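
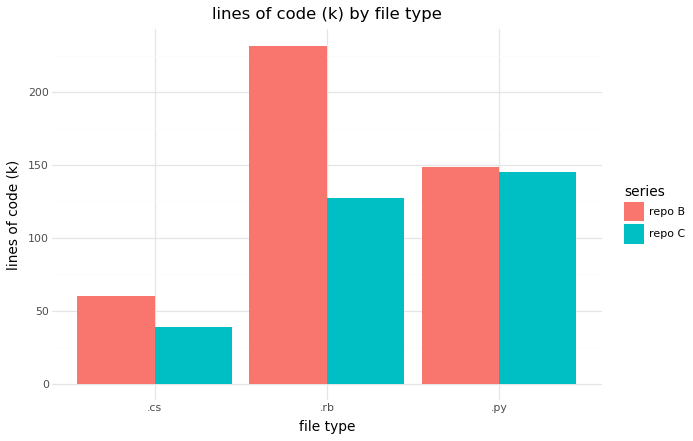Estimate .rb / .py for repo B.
.rb ≈ 240, .py ≈ 140; 240/140 ≈ 1.71.

≈ 1.71×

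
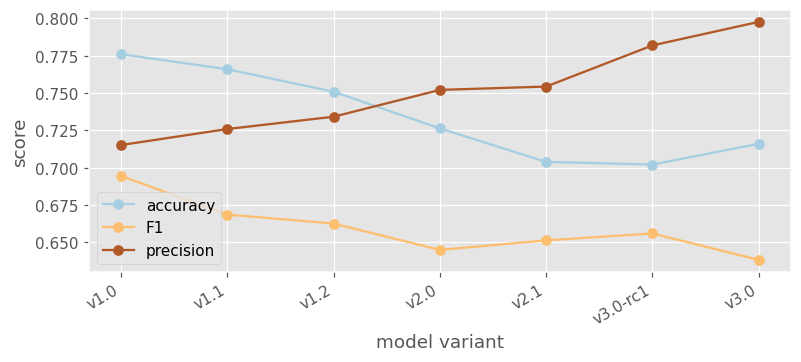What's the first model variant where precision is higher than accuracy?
v2.0

v1.2: precision ≈ 0.74 vs accuracy ≈ 0.76 (not yet); v2.0: precision ≈ 0.76 vs accuracy ≈ 0.72 (first crossover).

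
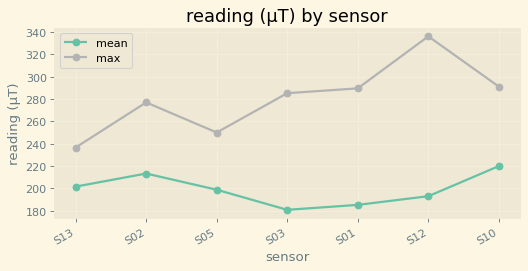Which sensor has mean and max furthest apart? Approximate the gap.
S12: mean ≈ 200, max ≈ 340 → gap ≈ 140. Next-largest (S03) is only ≈ 100.

S12, ≈ 140 µT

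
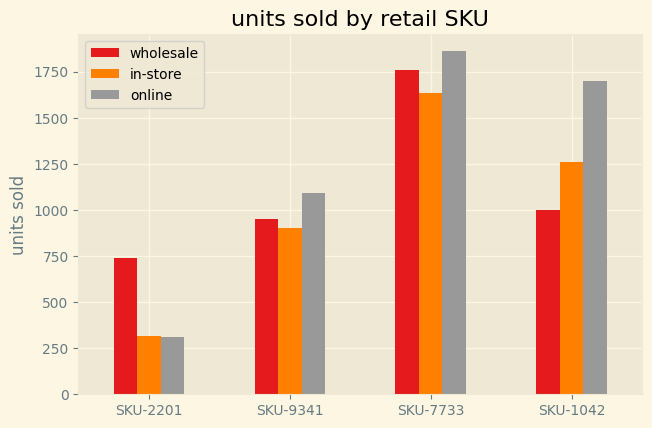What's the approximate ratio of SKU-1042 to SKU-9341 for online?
≈ 1.6×

SKU-1042 ≈ 1600, SKU-9341 ≈ 1000; 1600/1000 ≈ 1.6.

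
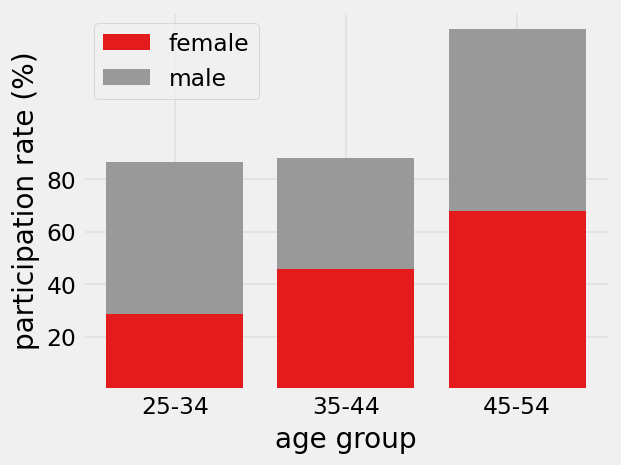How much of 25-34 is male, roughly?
≈ 60

male top ≈ 80, bottom ≈ 20; segment ≈ 60.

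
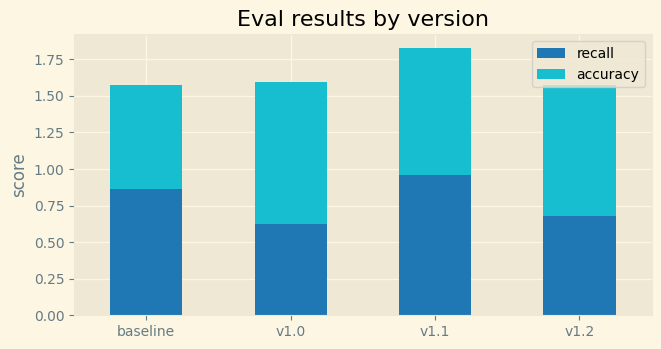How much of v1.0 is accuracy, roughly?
accuracy top ≈ 1.6, bottom ≈ 0.6; segment ≈ 1.0.

≈ 1.0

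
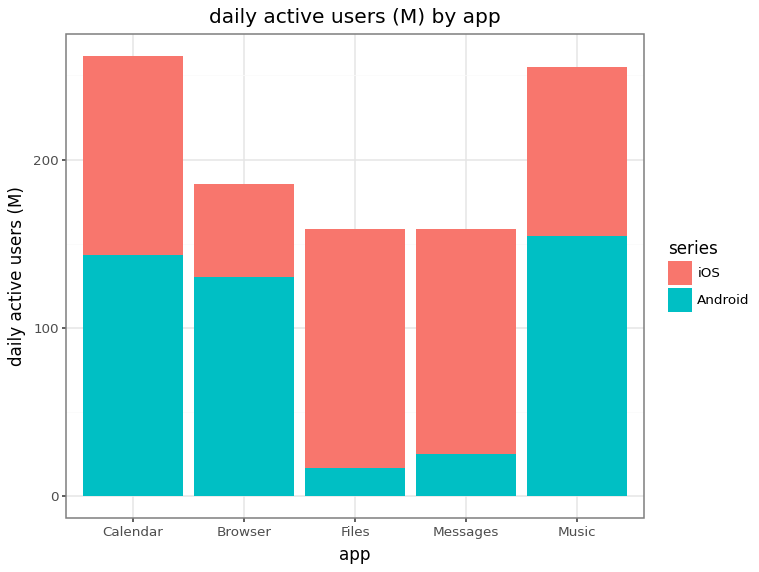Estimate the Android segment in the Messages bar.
Android top ≈ 25, bottom ≈ 0; segment ≈ 25.

≈ 25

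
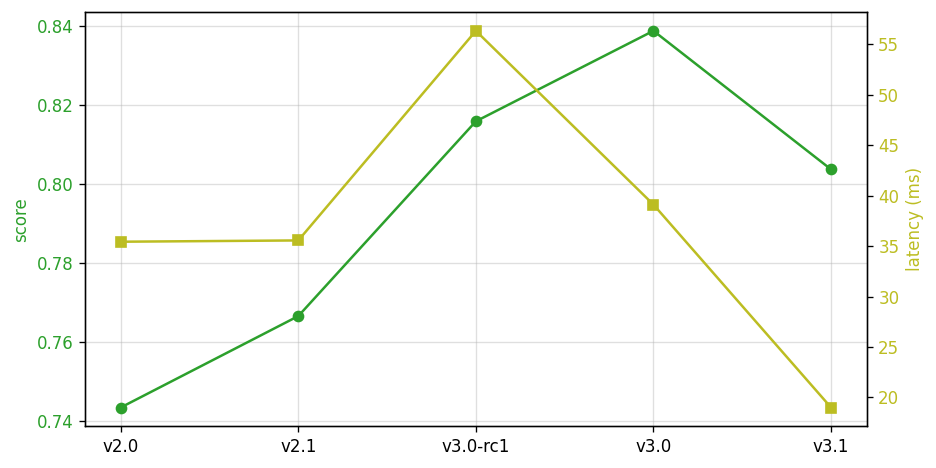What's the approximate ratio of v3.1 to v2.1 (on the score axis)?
≈ 1.04×

v3.1 ≈ 0.80, v2.1 ≈ 0.77; 0.80/0.77 ≈ 1.04.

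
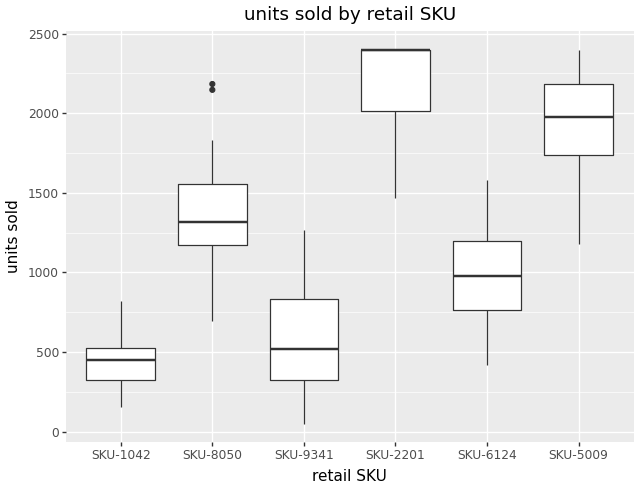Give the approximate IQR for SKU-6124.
Q3 ≈ 1200, Q1 ≈ 800; IQR ≈ 400.

≈ 400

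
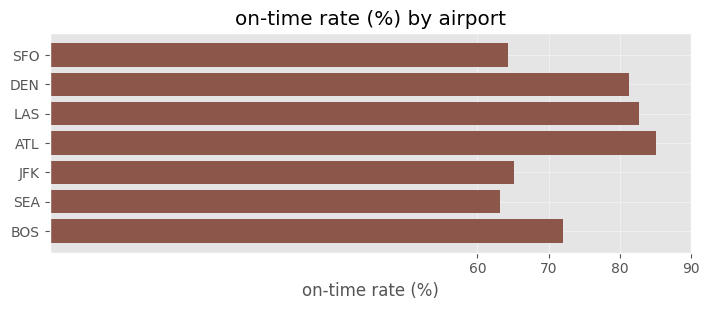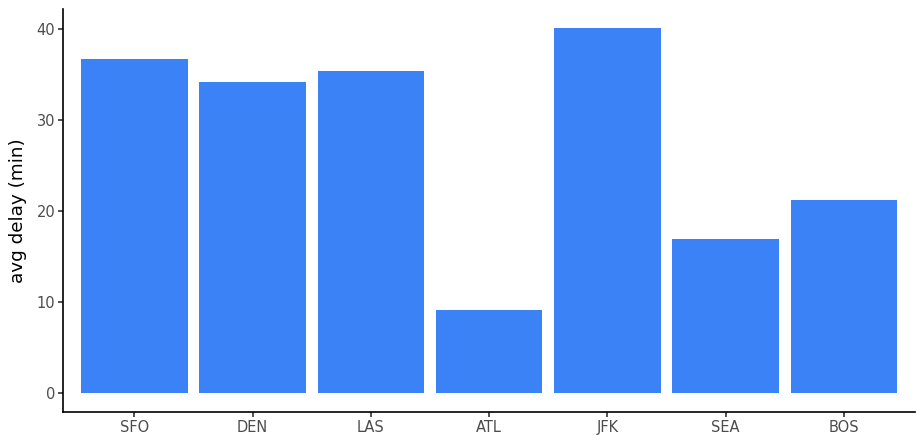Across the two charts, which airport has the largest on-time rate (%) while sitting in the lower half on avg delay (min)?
Chart 2 median avg delay (min) ≈ 35; below-median airports: ATL, SEA, BOS. Among those, ATL has the highest on-time rate (%) (≈ 90).

ATL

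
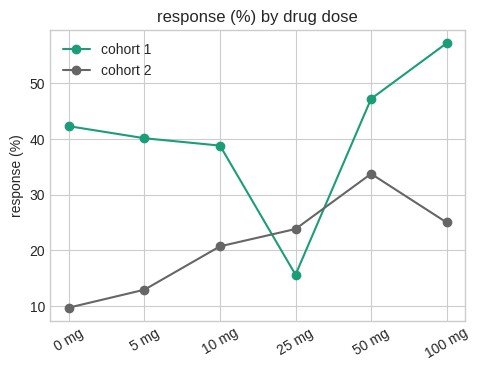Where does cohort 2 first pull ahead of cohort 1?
25 mg

10 mg: cohort 2 ≈ 20 vs cohort 1 ≈ 40 (not yet); 25 mg: cohort 2 ≈ 25 vs cohort 1 ≈ 15 (first crossover).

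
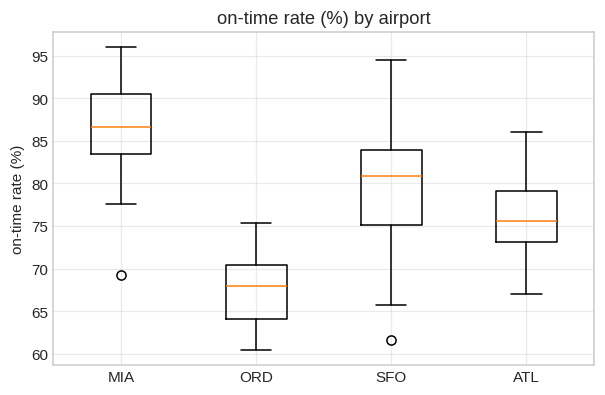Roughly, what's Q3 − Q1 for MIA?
Q3 ≈ 90, Q1 ≈ 84; IQR ≈ 6.

≈ 6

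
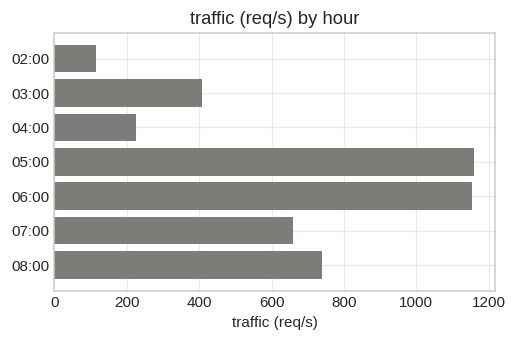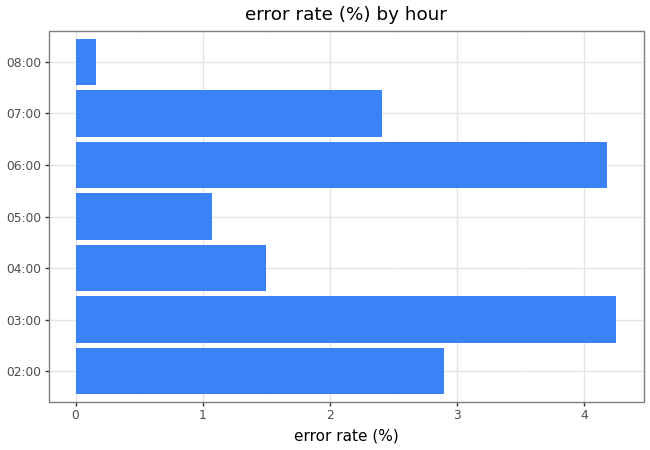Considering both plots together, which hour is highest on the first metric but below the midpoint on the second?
05:00

Chart 2 median error rate (%) ≈ 2.5; below-median hours: 04:00, 05:00, 08:00. Among those, 05:00 has the highest traffic (req/s) (≈ 1200).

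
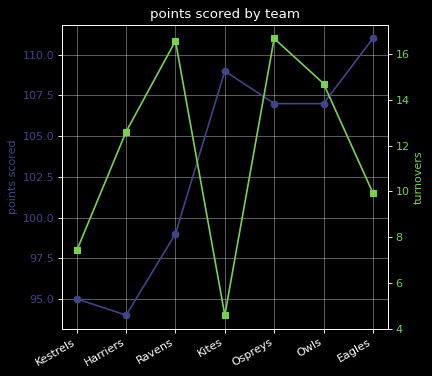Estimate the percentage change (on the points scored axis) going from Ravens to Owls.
Ravens ≈ 100, Owls ≈ 108; (108 − 100) / 100 ≈ +8%.

≈ +8%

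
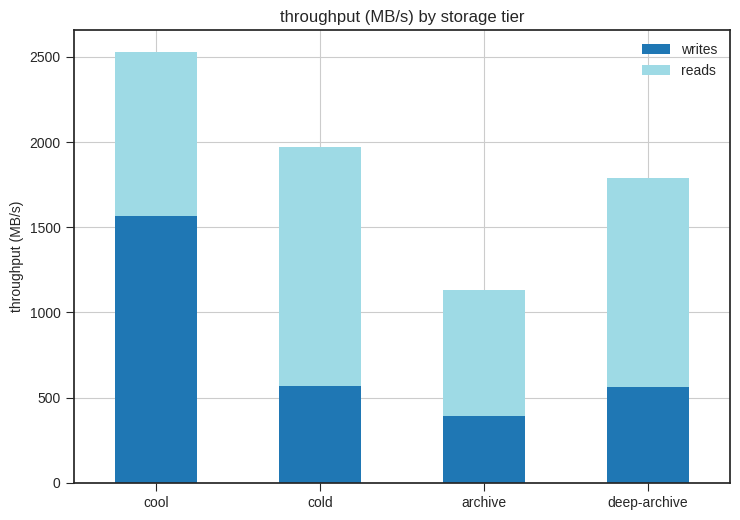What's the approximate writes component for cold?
writes top ≈ 500, bottom ≈ 0; segment ≈ 500.

≈ 500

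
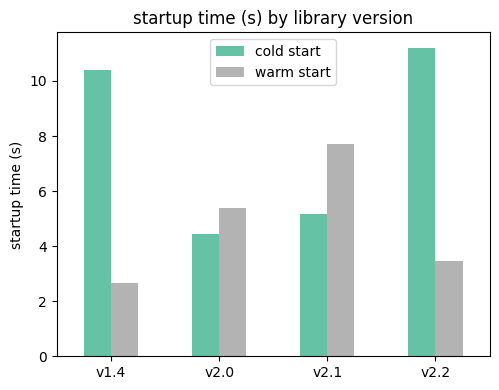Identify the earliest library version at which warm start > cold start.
v1.4: warm start ≈ 3 vs cold start ≈ 10 (not yet); v2.0: warm start ≈ 5 vs cold start ≈ 4 (first crossover).

v2.0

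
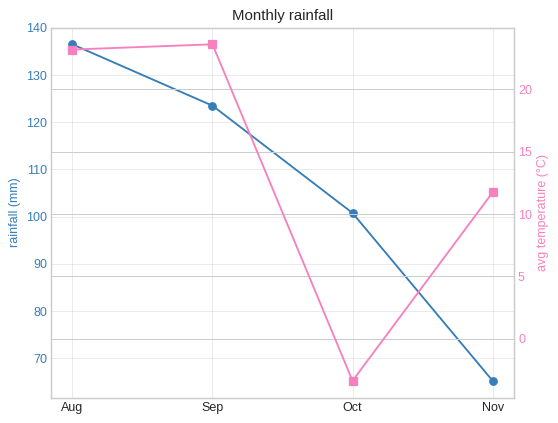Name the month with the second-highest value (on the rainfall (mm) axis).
Sep

Top 3 (on the rainfall (mm) axis): Aug ≈ 140, Sep ≈ 120, Oct ≈ 100.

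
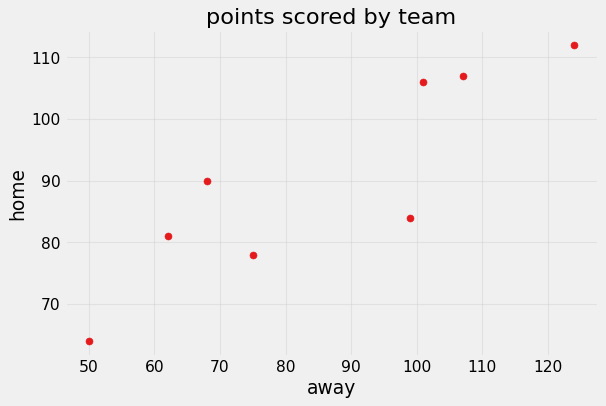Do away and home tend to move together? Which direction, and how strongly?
positive, strong

Points are positively correlated; strong (|r| ≈ 0.9).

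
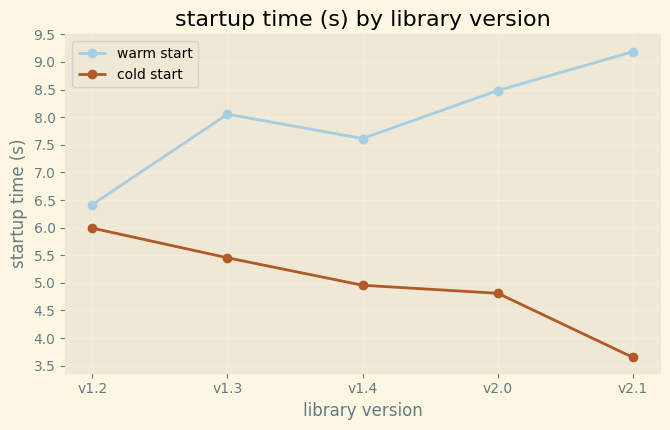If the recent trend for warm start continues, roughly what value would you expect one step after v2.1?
≈ 9.75

Last three: 7.5, 8.5, 9.0 → slope ≈ 0.75/step → next ≈ 9.75.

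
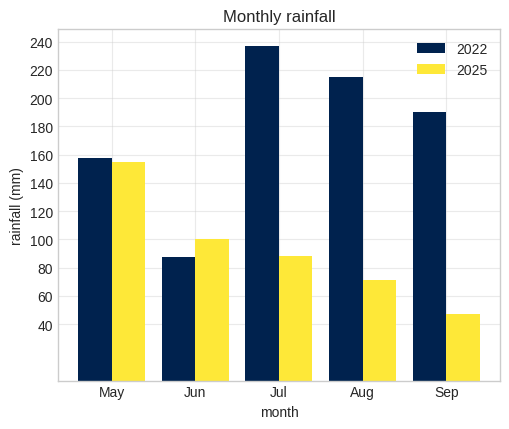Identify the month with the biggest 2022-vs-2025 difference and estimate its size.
Jul, ≈ 160 mm

Jul: 2022 ≈ 240, 2025 ≈ 80 → gap ≈ 160. Next-largest (Aug) is only ≈ 140.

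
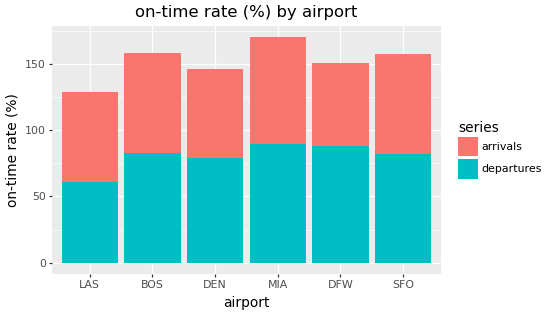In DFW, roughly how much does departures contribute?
departures top ≈ 80, bottom ≈ 0; segment ≈ 80.

≈ 80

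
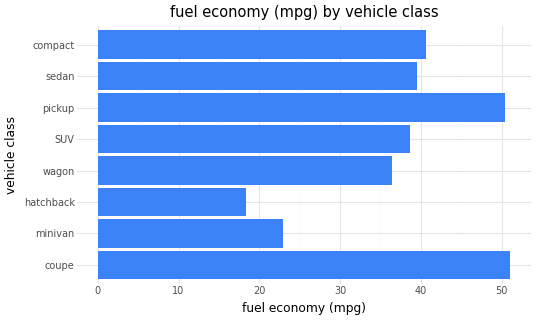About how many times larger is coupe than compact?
coupe ≈ 50, compact ≈ 40; 50/40 ≈ 1.25.

≈ 1.25×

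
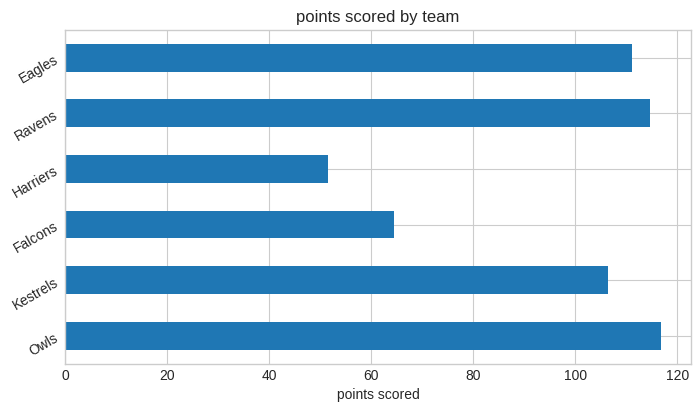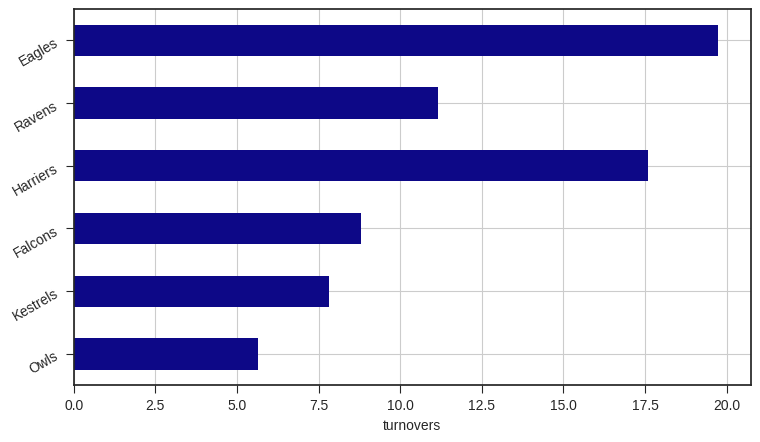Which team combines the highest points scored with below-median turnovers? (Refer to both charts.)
Chart 2 median turnovers ≈ 10; below-median teams: Owls, Kestrels, Falcons. Among those, Owls has the highest points scored (≈ 120).

Owls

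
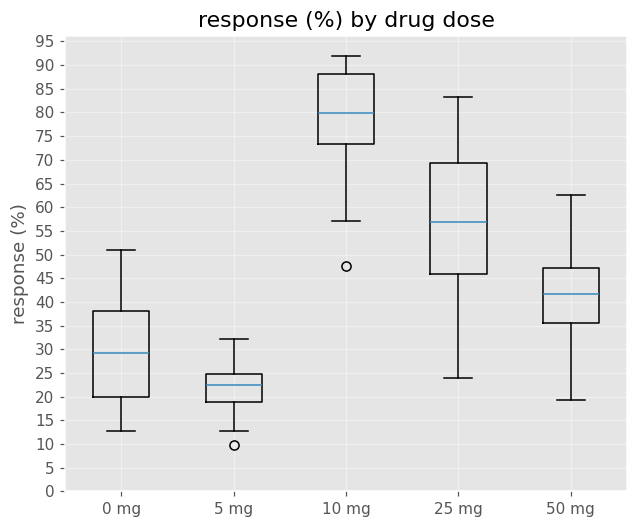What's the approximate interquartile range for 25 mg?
≈ 25

Q3 ≈ 70, Q1 ≈ 45; IQR ≈ 25.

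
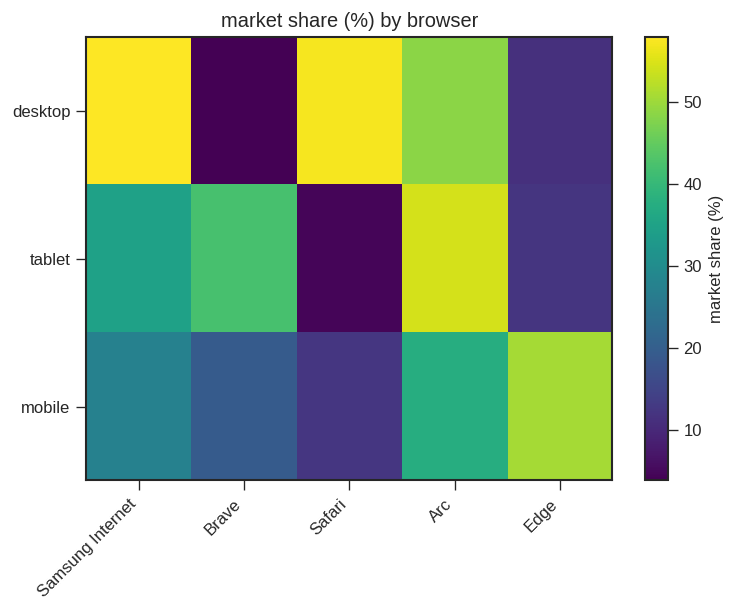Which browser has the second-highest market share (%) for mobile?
Top 3 for mobile: Edge ≈ 50, Arc ≈ 35, Samsung Internet ≈ 30.

Arc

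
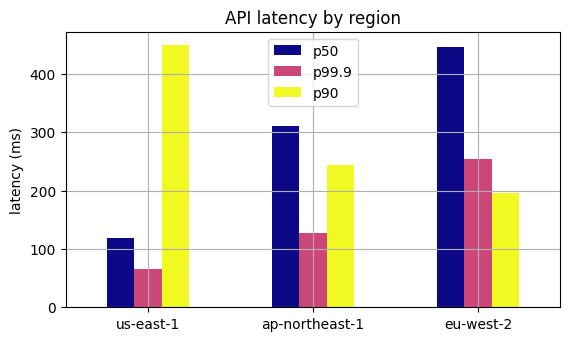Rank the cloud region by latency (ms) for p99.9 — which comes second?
ap-northeast-1

Top 3 for p99.9: eu-west-2 ≈ 250, ap-northeast-1 ≈ 150, us-east-1 ≈ 50.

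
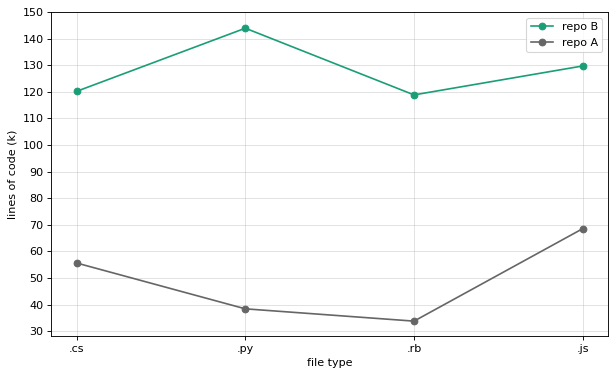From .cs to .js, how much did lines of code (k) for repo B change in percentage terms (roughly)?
.cs ≈ 120, .js ≈ 130; (130 − 120) / 120 ≈ +8.3%.

≈ +8.3%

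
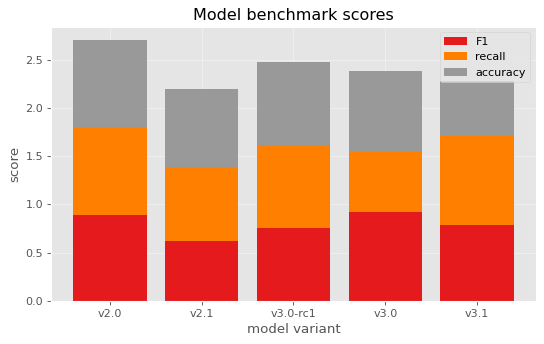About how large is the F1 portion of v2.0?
F1 top ≈ 1.0, bottom ≈ 0.0; segment ≈ 1.0.

≈ 1.0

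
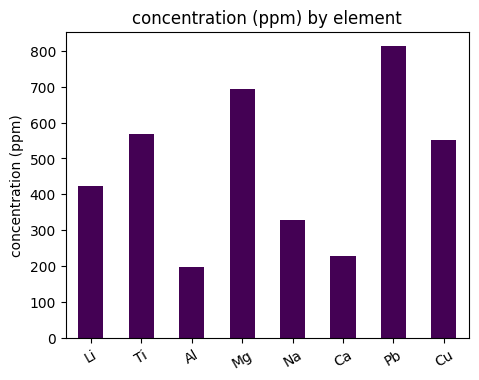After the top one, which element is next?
Top 3: Pb ≈ 800, Mg ≈ 700, Ti ≈ 600.

Mg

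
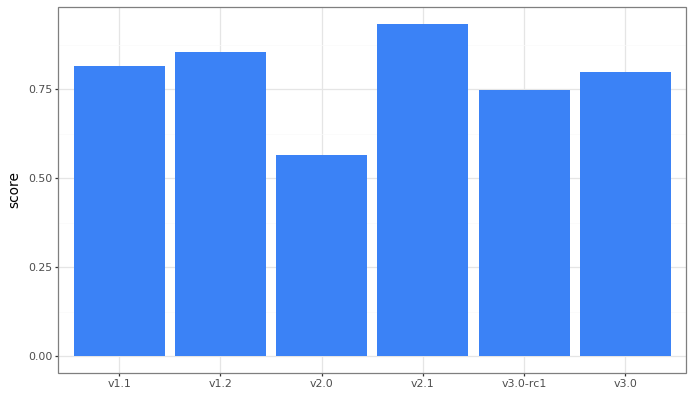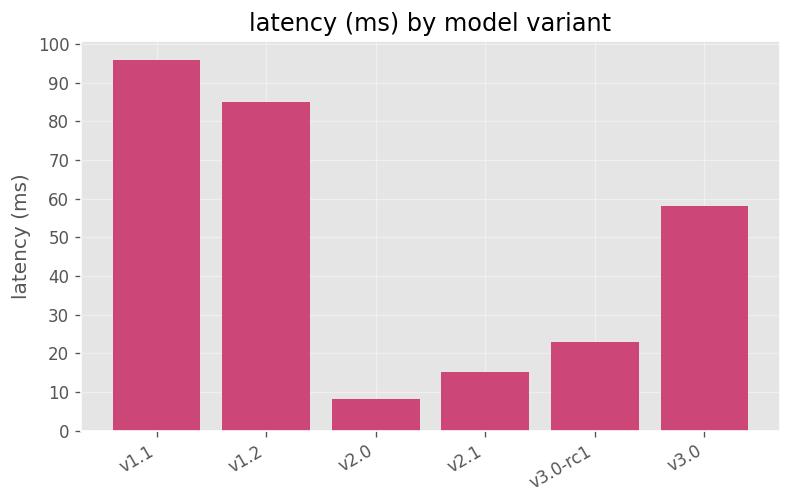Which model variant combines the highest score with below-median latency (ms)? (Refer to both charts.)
v2.1

Chart 2 median latency (ms) ≈ 40; below-median model variants: v2.0, v2.1, v3.0-rc1. Among those, v2.1 has the highest score (≈ 0.9).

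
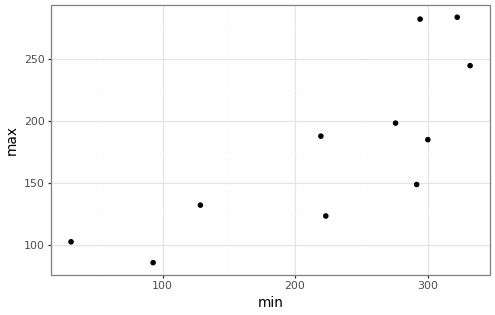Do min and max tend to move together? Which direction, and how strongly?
Points are positively correlated; strong (|r| ≈ 0.8).

positive, strong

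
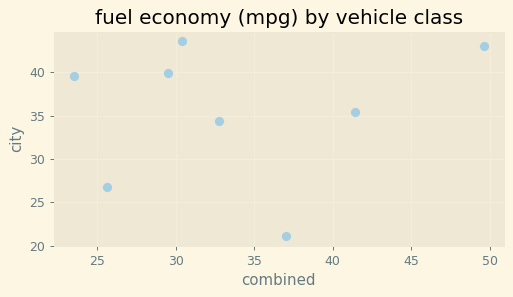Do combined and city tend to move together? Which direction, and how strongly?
Points are roughly uncorrelated; weak (|r| ≈ 0.1).

no clear correlation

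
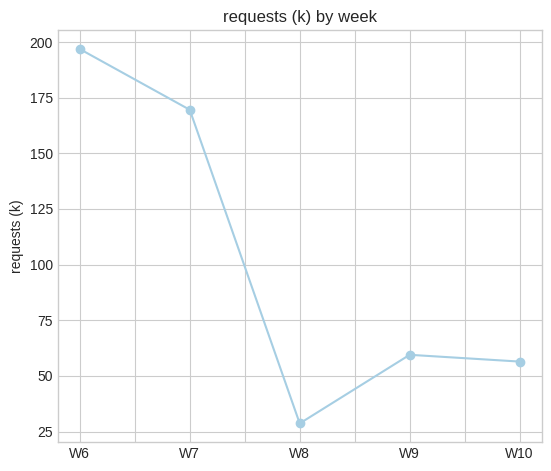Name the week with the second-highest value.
W7

Top 3: W6 ≈ 200, W7 ≈ 160, W9 ≈ 60.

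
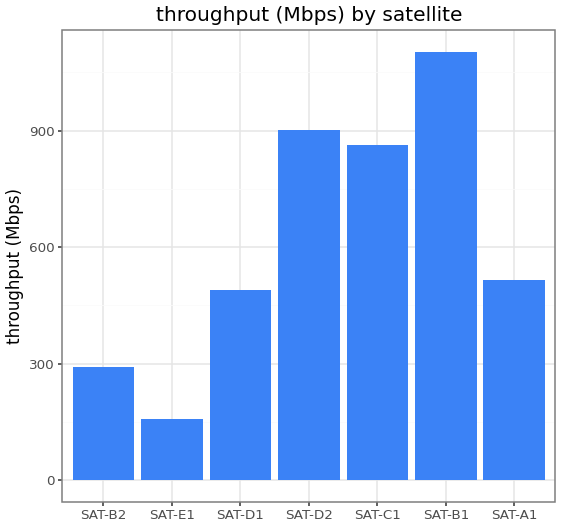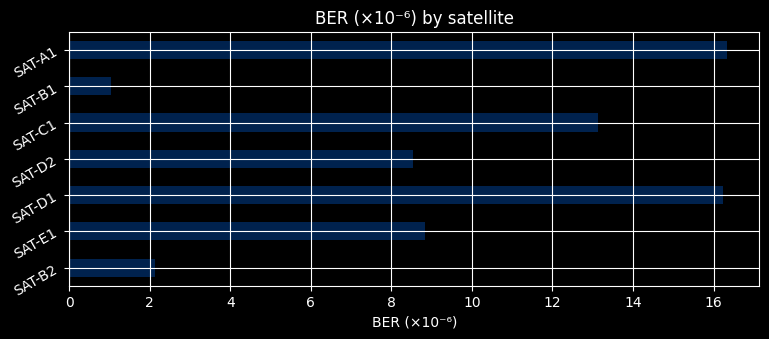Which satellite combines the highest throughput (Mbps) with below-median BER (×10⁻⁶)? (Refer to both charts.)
Chart 2 median BER (×10⁻⁶) ≈ 8; below-median satellites: SAT-B2, SAT-D2, SAT-B1. Among those, SAT-B1 has the highest throughput (Mbps) (≈ 1200).

SAT-B1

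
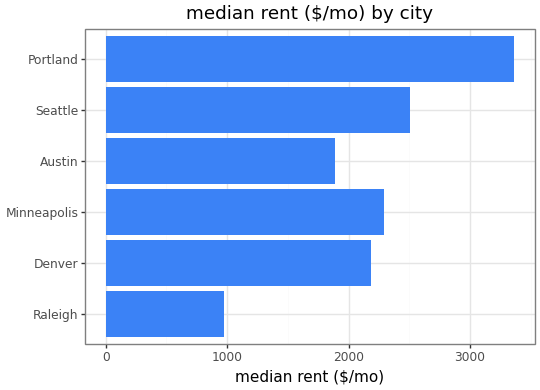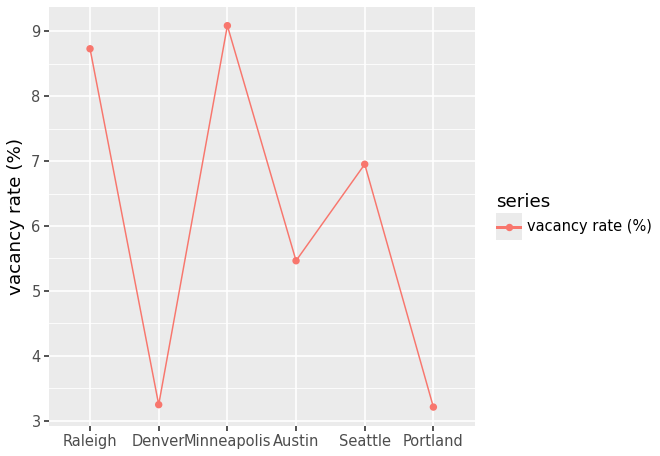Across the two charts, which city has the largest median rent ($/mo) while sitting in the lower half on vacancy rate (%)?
Chart 2 median vacancy rate (%) ≈ 6; below-median cities: Denver, Austin, Portland. Among those, Portland has the highest median rent ($/mo) (≈ 3500).

Portland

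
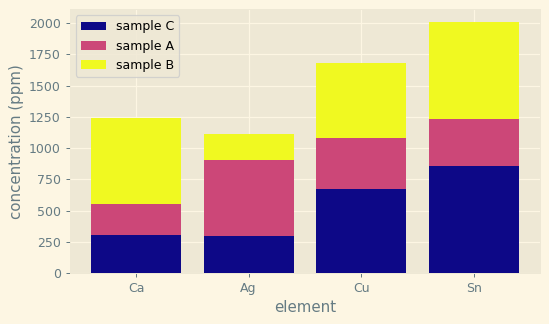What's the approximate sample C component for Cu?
≈ 600

sample C top ≈ 600, bottom ≈ 0; segment ≈ 600.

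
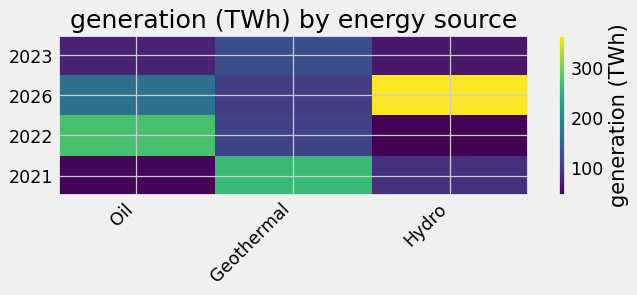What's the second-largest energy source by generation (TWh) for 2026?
Oil

Top 3 for 2026: Hydro ≈ 350, Oil ≈ 150, Geothermal ≈ 100.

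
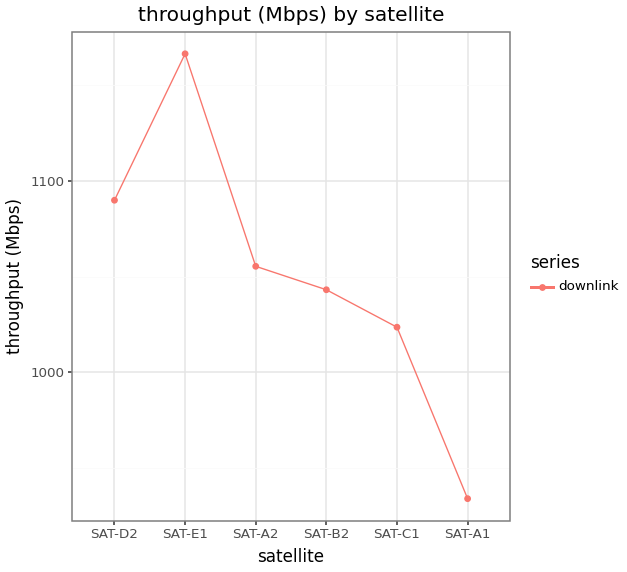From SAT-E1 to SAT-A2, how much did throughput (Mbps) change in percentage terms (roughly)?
≈ -8.6%

SAT-E1 ≈ 1160, SAT-A2 ≈ 1060; (1060 − 1160) / 1160 ≈ -8.6%.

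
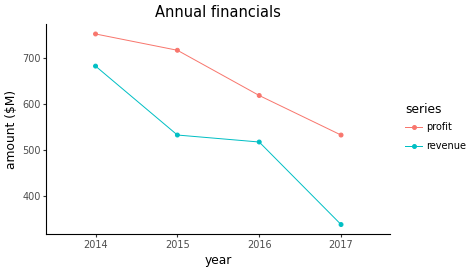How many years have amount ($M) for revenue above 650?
1

Above 650: 2014.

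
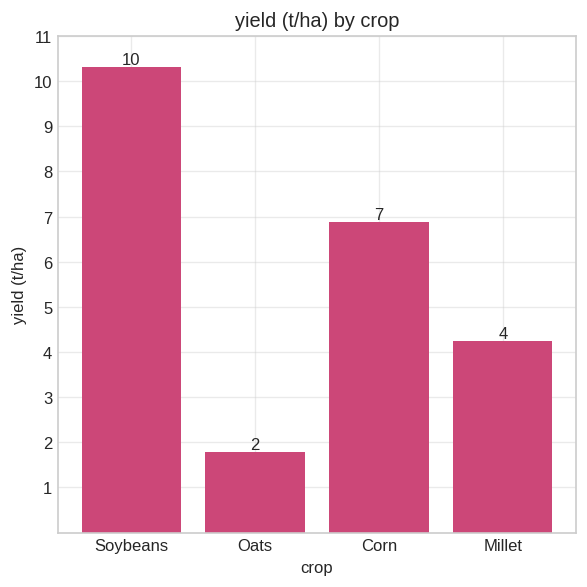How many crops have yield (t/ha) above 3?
3

Above 3: Soybeans, Corn, Millet.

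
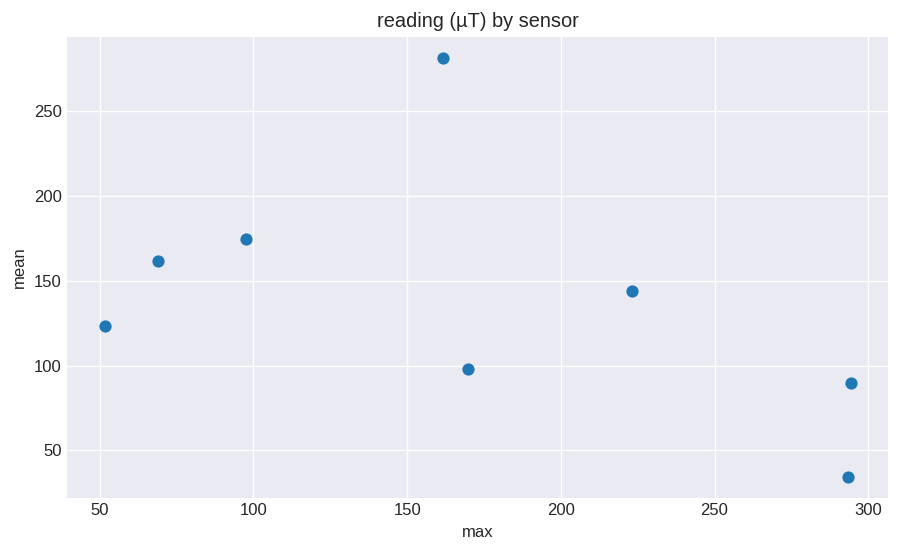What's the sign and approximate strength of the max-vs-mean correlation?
negative, moderate

Points are negatively correlated; moderate (|r| ≈ 0.5).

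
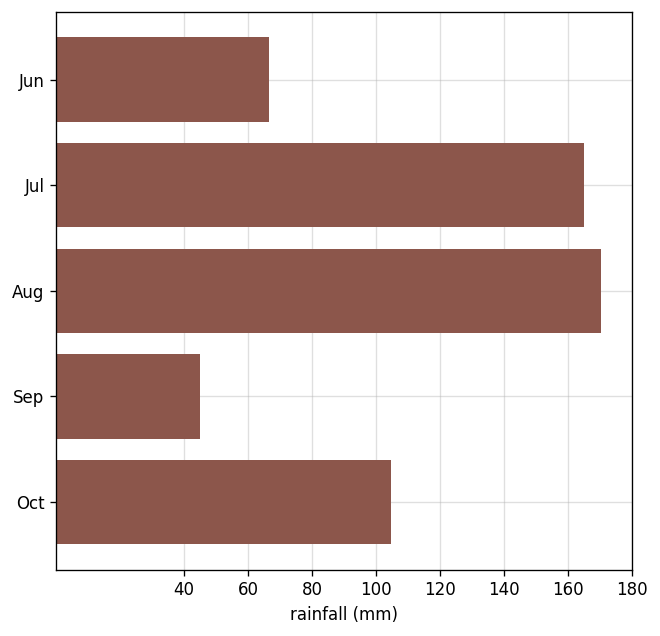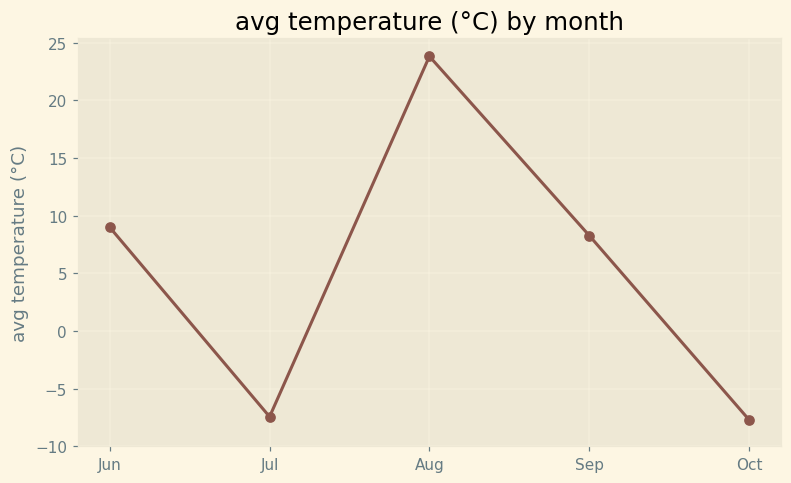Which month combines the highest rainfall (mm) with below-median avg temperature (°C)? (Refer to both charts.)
Chart 2 median avg temperature (°C) ≈ 10; below-median months: Jul, Oct. Among those, Jul has the highest rainfall (mm) (≈ 160).

Jul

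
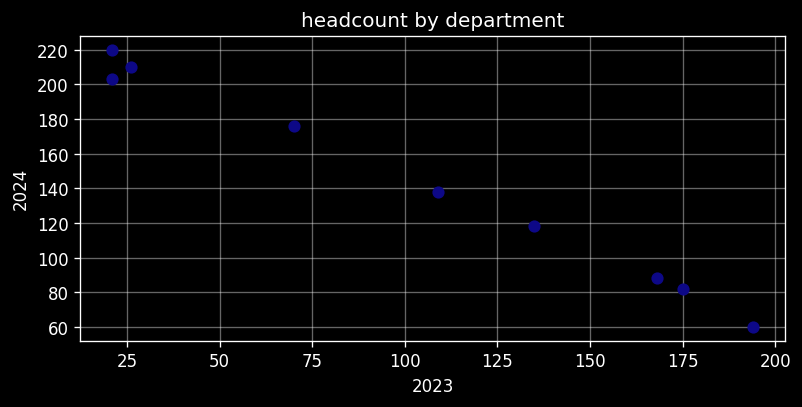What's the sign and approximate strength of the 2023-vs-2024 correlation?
Points are negatively correlated; strong (|r| ≈ 1.0).

negative, strong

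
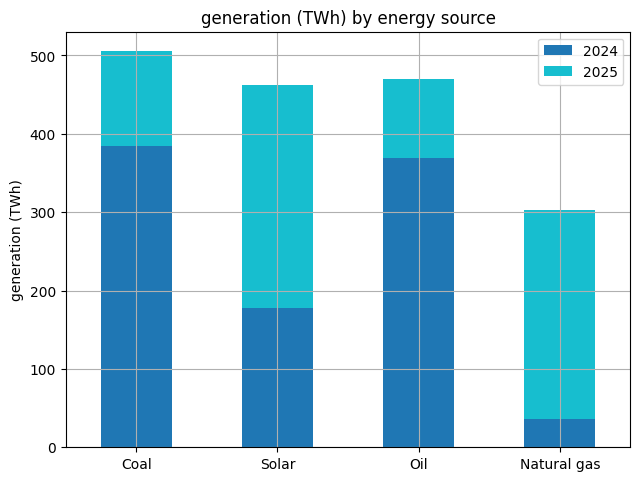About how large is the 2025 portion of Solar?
2025 top ≈ 450, bottom ≈ 200; segment ≈ 250.

≈ 250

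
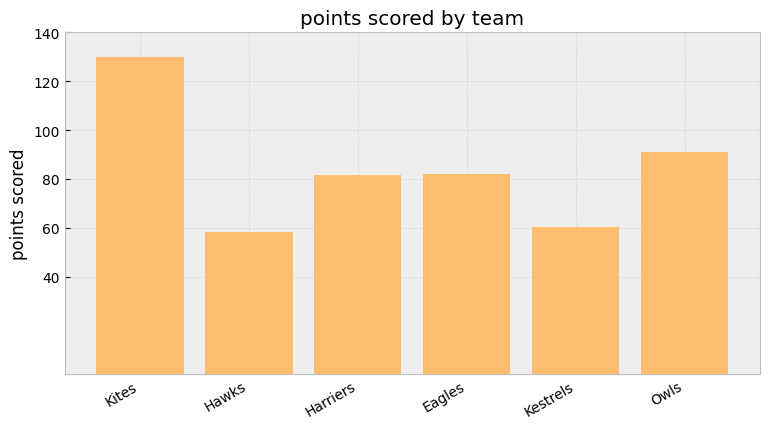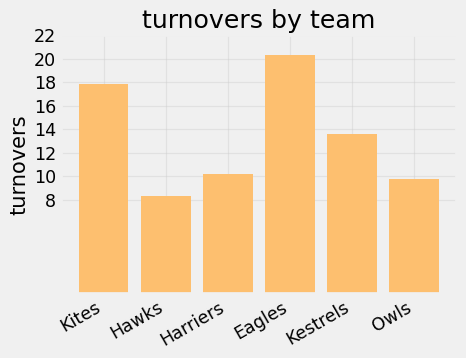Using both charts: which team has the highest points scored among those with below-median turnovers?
Chart 2 median turnovers ≈ 12; below-median teams: Hawks, Harriers, Owls. Among those, Owls has the highest points scored (≈ 100).

Owls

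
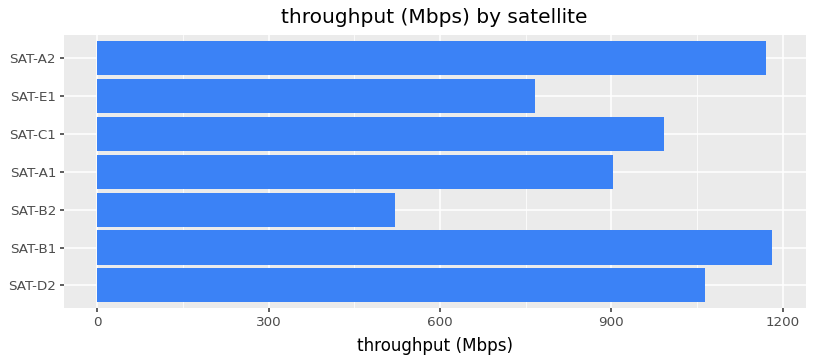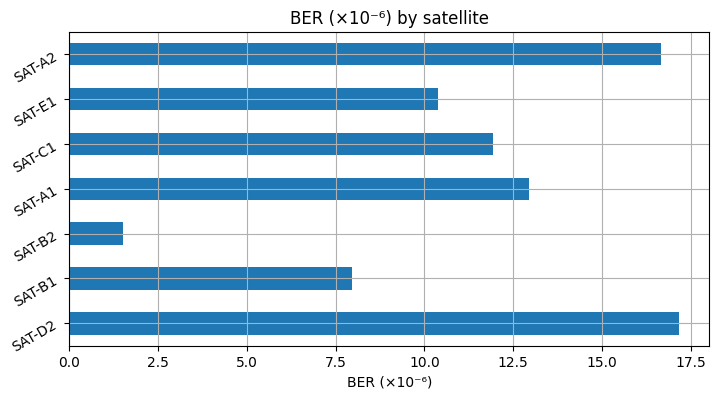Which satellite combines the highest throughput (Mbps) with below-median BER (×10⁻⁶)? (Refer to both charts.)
SAT-B1

Chart 2 median BER (×10⁻⁶) ≈ 12; below-median satellites: SAT-B1, SAT-B2, SAT-E1. Among those, SAT-B1 has the highest throughput (Mbps) (≈ 1200).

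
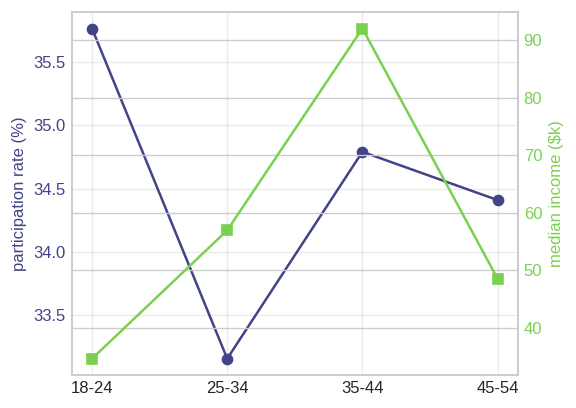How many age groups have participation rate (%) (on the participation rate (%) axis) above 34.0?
3

Above 34.0: 18-24, 35-44, 45-54.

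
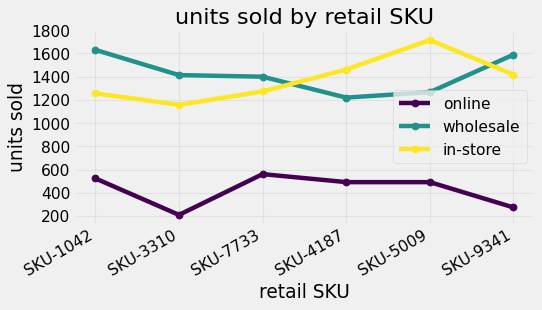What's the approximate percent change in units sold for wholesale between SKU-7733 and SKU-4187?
SKU-7733 ≈ 1400, SKU-4187 ≈ 1200; (1200 − 1400) / 1400 ≈ -14.3%.

≈ -14.3%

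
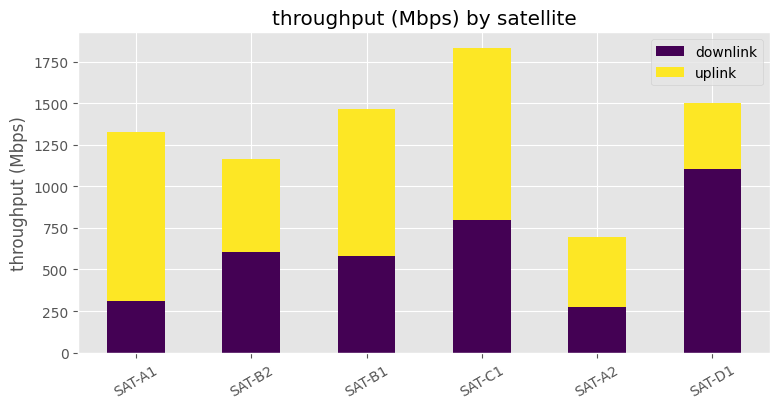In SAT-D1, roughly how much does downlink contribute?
≈ 1200

downlink top ≈ 1200, bottom ≈ 0; segment ≈ 1200.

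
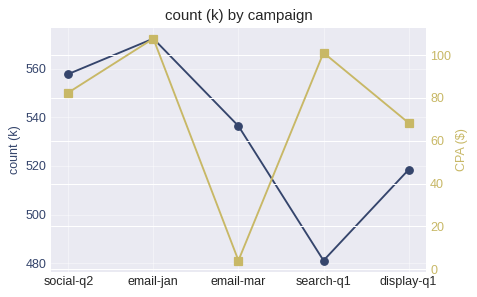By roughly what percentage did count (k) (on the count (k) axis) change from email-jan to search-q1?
≈ -15.8%

email-jan ≈ 570, search-q1 ≈ 480; (480 − 570) / 570 ≈ -15.8%.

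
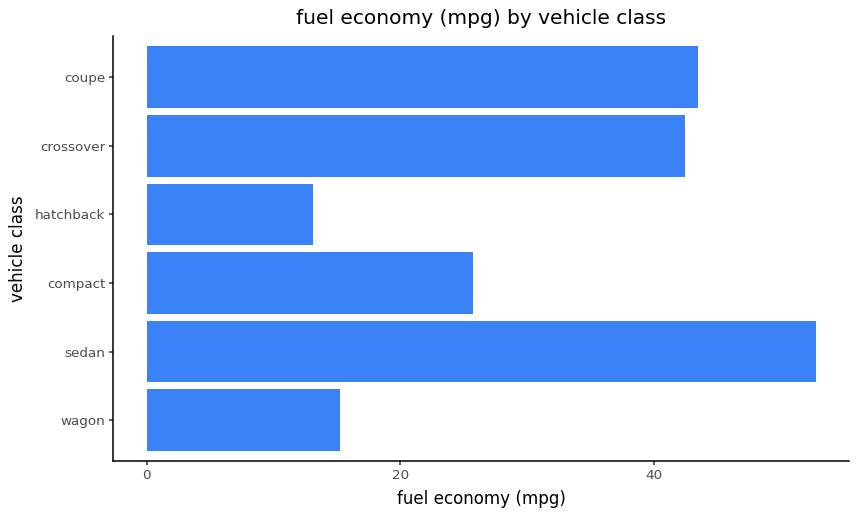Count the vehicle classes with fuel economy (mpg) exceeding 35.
Above 35: sedan, crossover, coupe.

3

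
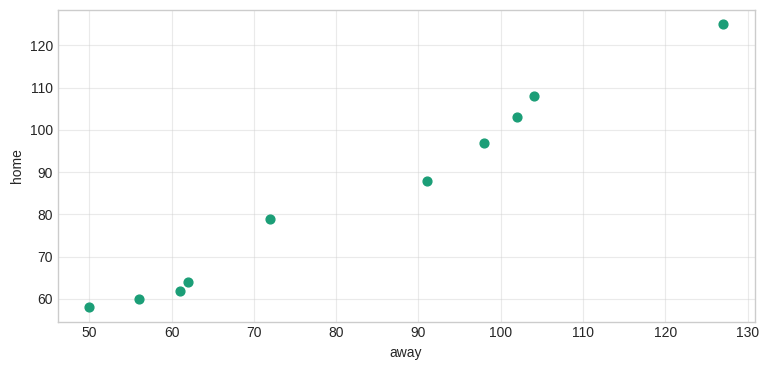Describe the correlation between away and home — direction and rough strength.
positive, strong

Points are positively correlated; strong (|r| ≈ 1.0).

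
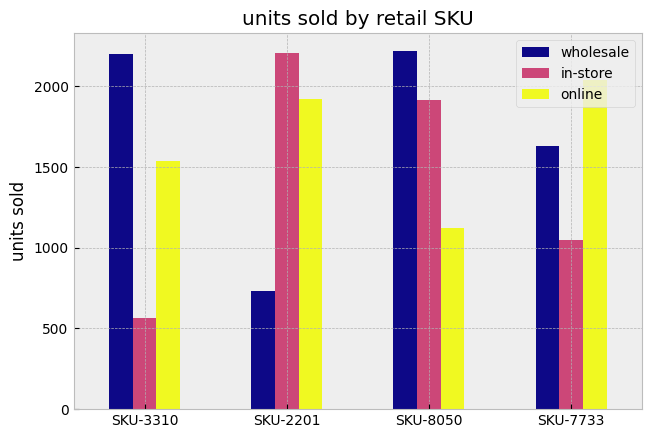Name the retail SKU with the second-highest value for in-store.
SKU-8050

Top 3 for in-store: SKU-2201 ≈ 2200, SKU-8050 ≈ 2000, SKU-7733 ≈ 1000.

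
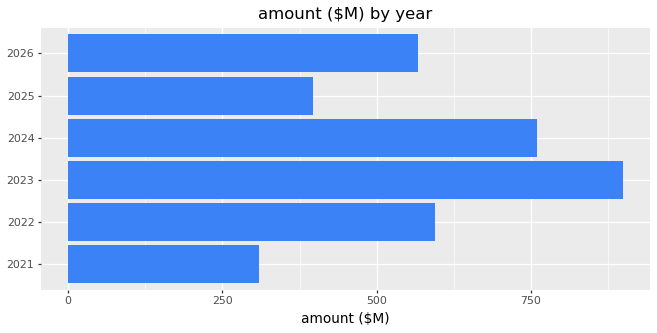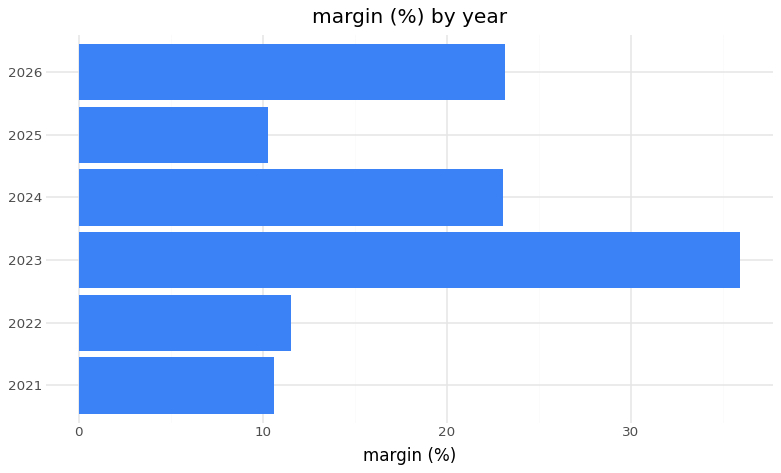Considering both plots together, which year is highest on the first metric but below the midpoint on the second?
2022

Chart 2 median margin (%) ≈ 15; below-median years: 2021, 2022, 2025. Among those, 2022 has the highest amount ($M) (≈ 600).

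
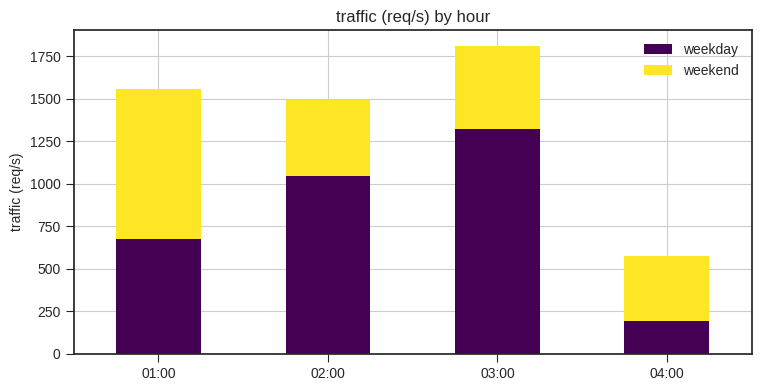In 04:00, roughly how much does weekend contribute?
weekend top ≈ 600, bottom ≈ 200; segment ≈ 400.

≈ 400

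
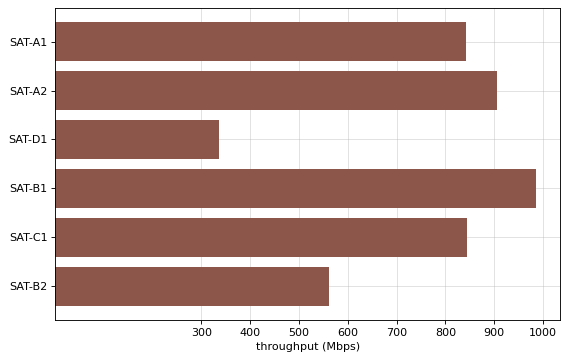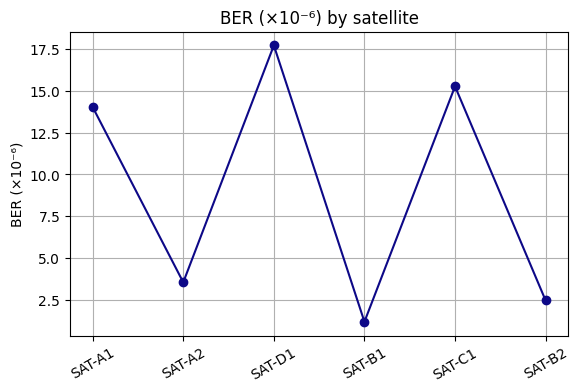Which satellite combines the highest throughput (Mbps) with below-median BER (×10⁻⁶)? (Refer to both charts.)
Chart 2 median BER (×10⁻⁶) ≈ 8; below-median satellites: SAT-A2, SAT-B1, SAT-B2. Among those, SAT-B1 has the highest throughput (Mbps) (≈ 1000).

SAT-B1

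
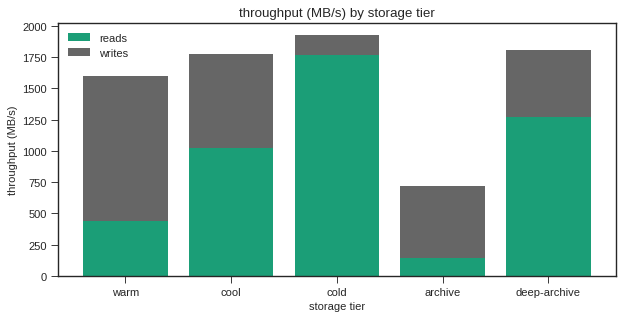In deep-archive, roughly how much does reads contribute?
reads top ≈ 1200, bottom ≈ 0; segment ≈ 1200.

≈ 1200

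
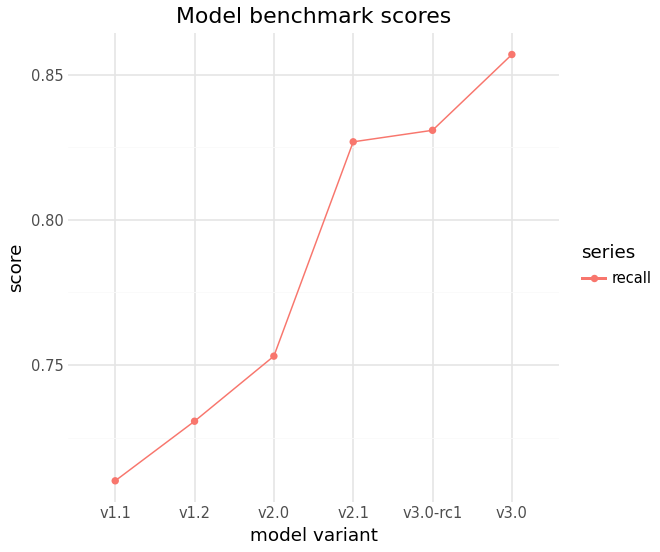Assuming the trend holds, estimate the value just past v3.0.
Last three: 0.82, 0.84, 0.86 → slope ≈ 0.02/step → next ≈ 0.88.

≈ 0.88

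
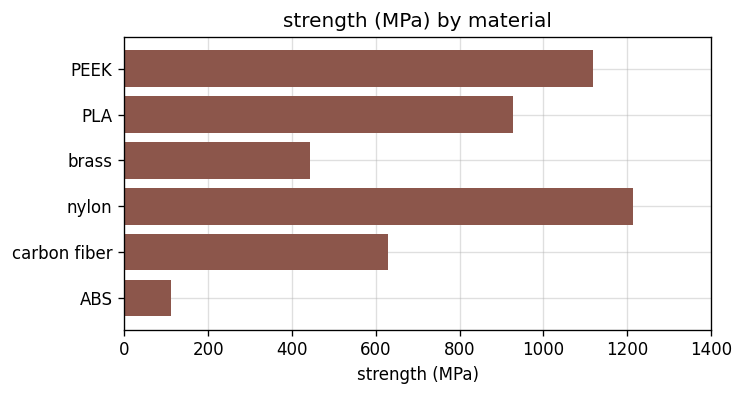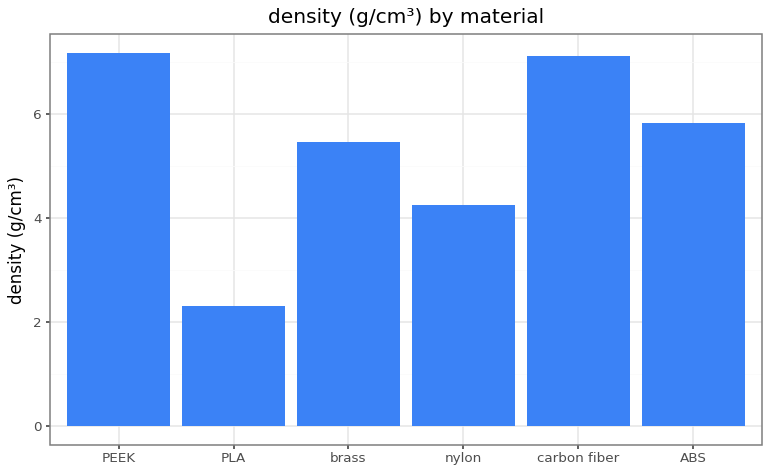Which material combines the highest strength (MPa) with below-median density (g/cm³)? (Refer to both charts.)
nylon

Chart 2 median density (g/cm³) ≈ 6; below-median materials: PLA, brass, nylon. Among those, nylon has the highest strength (MPa) (≈ 1200).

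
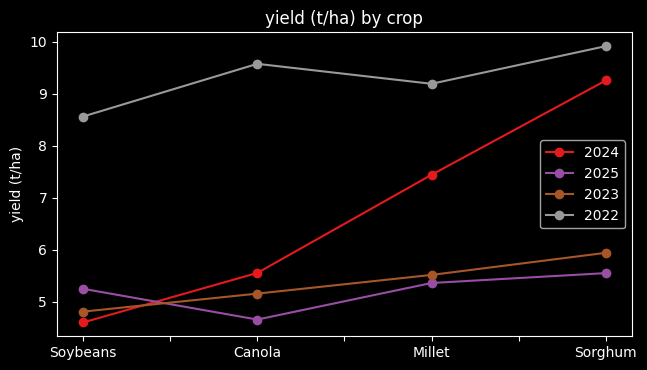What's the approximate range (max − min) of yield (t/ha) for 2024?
Max Sorghum ≈ 9.5, min Soybeans ≈ 4.5; range ≈ 5.0.

≈ 5.0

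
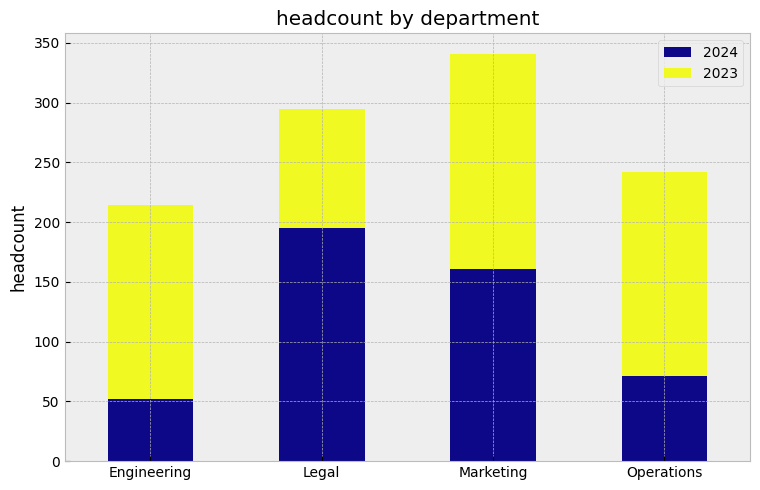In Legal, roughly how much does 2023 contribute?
≈ 100

2023 top ≈ 300, bottom ≈ 200; segment ≈ 100.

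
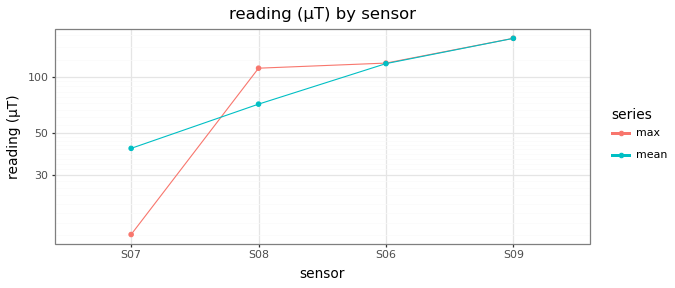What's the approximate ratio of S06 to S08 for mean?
≈ 1.5×

S06 ≈ 120, S08 ≈ 80; 120/80 ≈ 1.5.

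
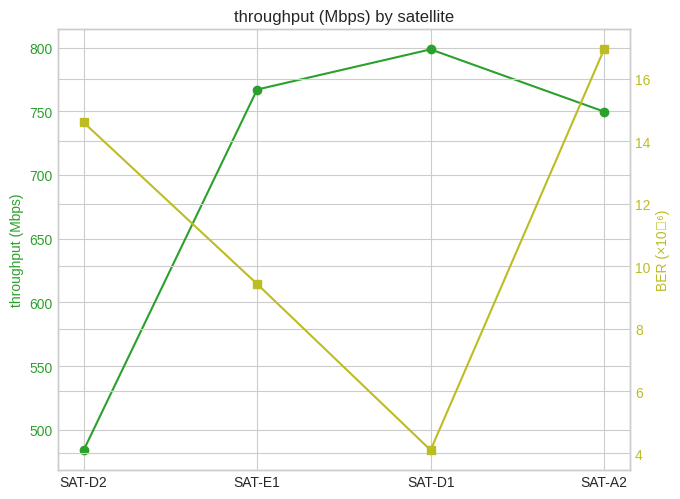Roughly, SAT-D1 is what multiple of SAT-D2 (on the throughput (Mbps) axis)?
≈ 1.6×

SAT-D1 ≈ 800, SAT-D2 ≈ 500; 800/500 ≈ 1.6.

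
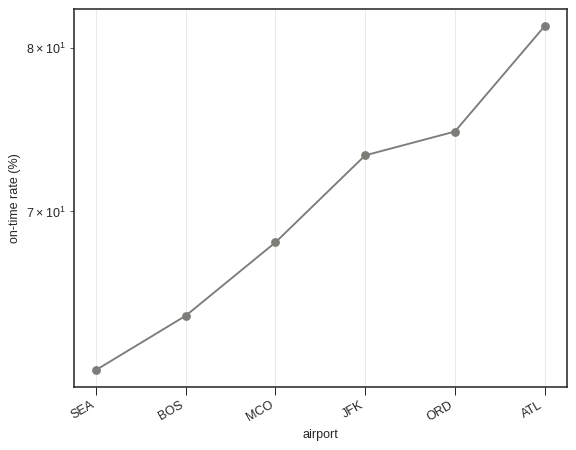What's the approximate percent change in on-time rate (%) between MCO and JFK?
≈ +8.8%

MCO ≈ 68, JFK ≈ 74; (74 − 68) / 68 ≈ +8.8%.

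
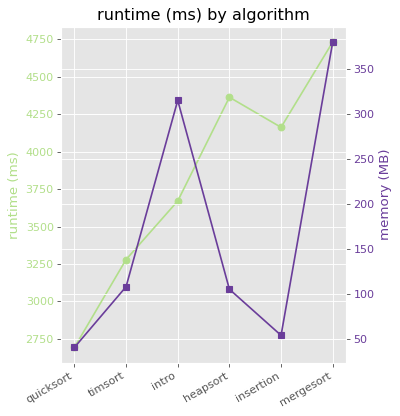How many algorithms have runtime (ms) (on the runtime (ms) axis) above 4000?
3

Above 4000: heapsort, insertion, mergesort.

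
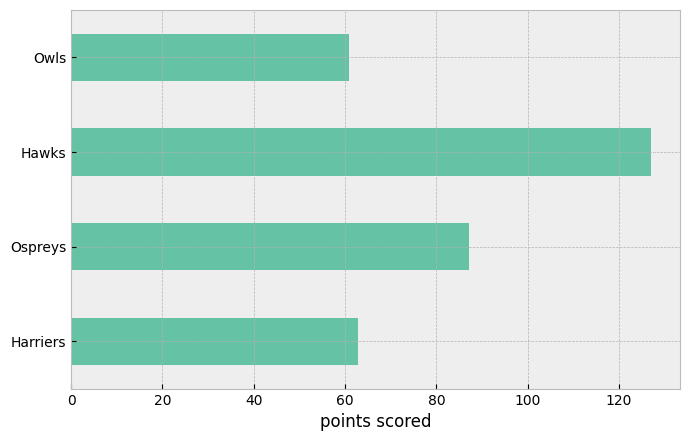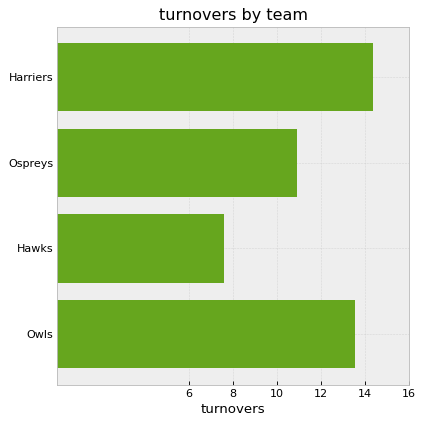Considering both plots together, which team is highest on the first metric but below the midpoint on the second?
Hawks

Chart 2 median turnovers ≈ 12; below-median teams: Ospreys, Hawks. Among those, Hawks has the highest points scored (≈ 120).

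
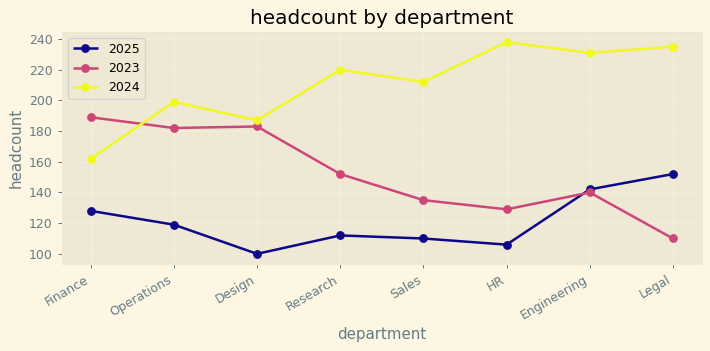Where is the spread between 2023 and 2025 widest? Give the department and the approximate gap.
Design, ≈ 80

Design: 2023 ≈ 180, 2025 ≈ 100 → gap ≈ 80. Next-largest (Operations) is only ≈ 60.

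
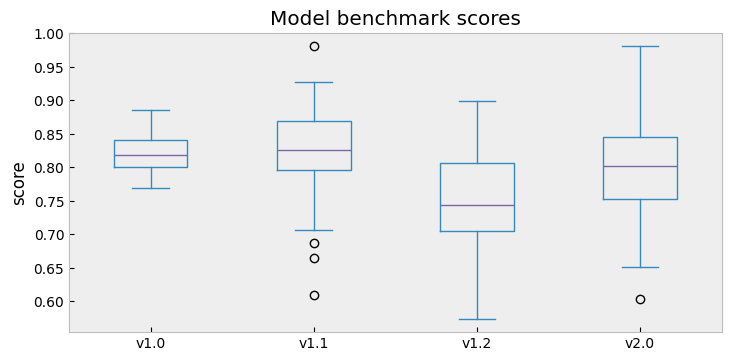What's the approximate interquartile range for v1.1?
≈ 0.07

Q3 ≈ 0.87, Q1 ≈ 0.80; IQR ≈ 0.07.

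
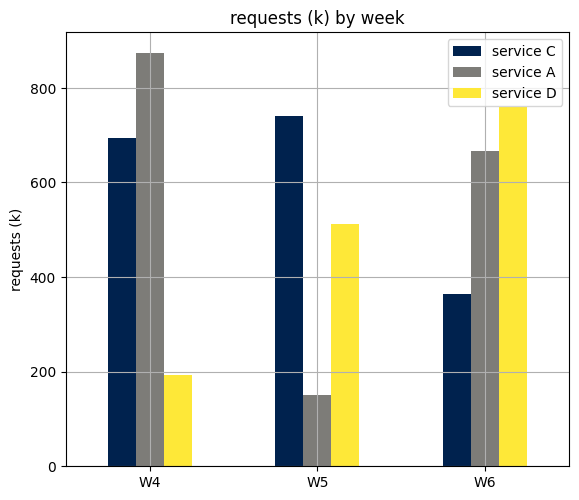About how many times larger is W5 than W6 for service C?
W5 ≈ 700, W6 ≈ 400; 700/400 ≈ 1.75.

≈ 1.75×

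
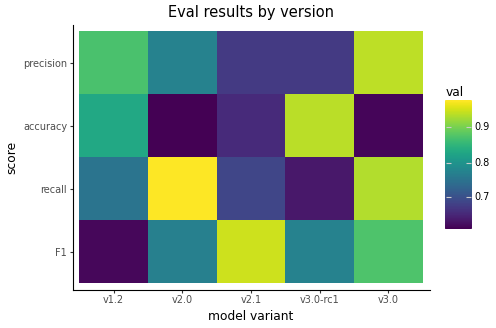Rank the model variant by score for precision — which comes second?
v1.2

Top 3 for precision: v3.0 ≈ 0.95, v1.2 ≈ 0.85, v2.0 ≈ 0.75.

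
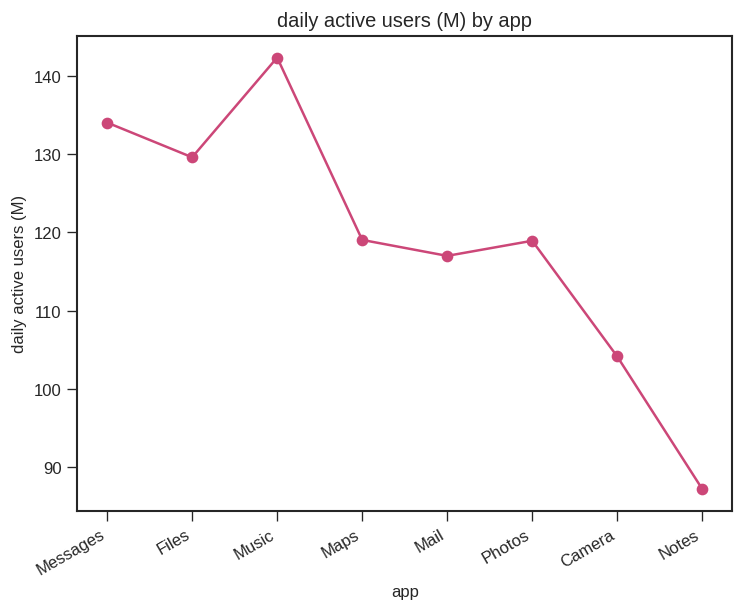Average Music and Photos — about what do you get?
≈ 130

(140 + 120) / 2 ≈ 130.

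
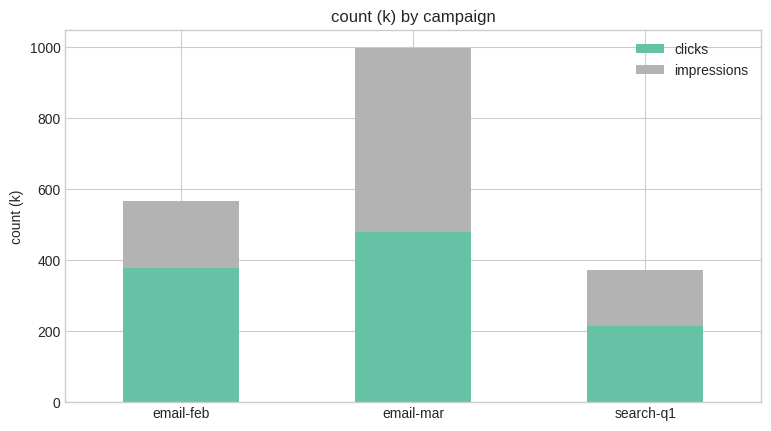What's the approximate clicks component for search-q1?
clicks top ≈ 200, bottom ≈ 0; segment ≈ 200.

≈ 200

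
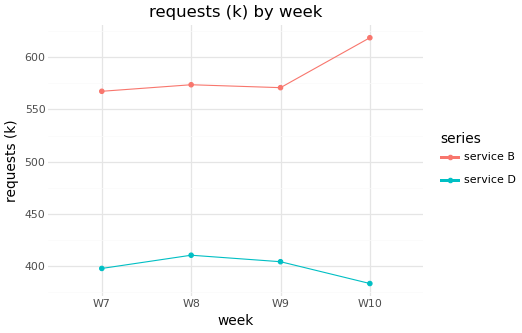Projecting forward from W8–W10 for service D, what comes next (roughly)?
Last three: 420, 400, 380 → slope ≈ -20/step → next ≈ 360.

≈ 360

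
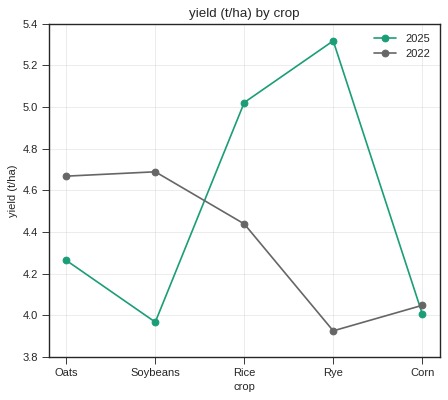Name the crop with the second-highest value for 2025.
Rice

Top 3 for 2025: Rye ≈ 5.4, Rice ≈ 5.0, Oats ≈ 4.2.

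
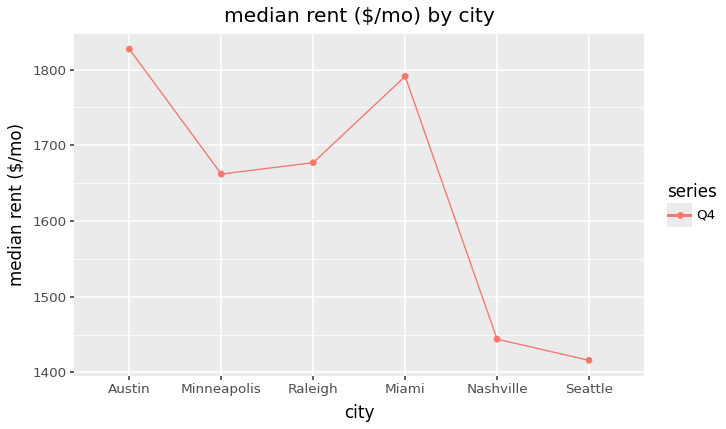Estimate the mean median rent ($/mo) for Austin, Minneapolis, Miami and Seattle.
≈ 1675

(1850 + 1650 + 1800 + 1400) / 4 ≈ 1675.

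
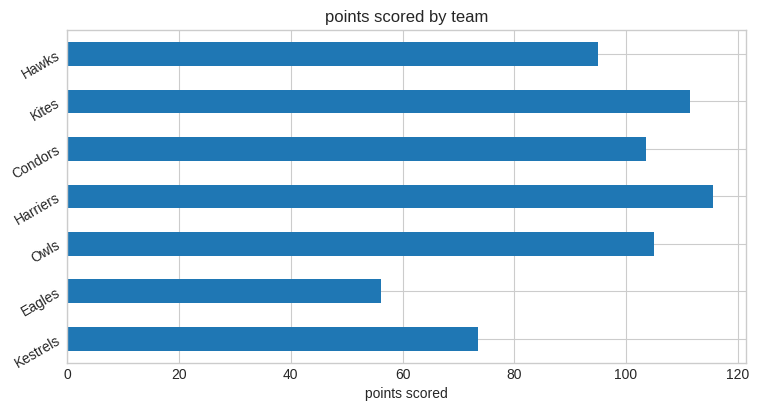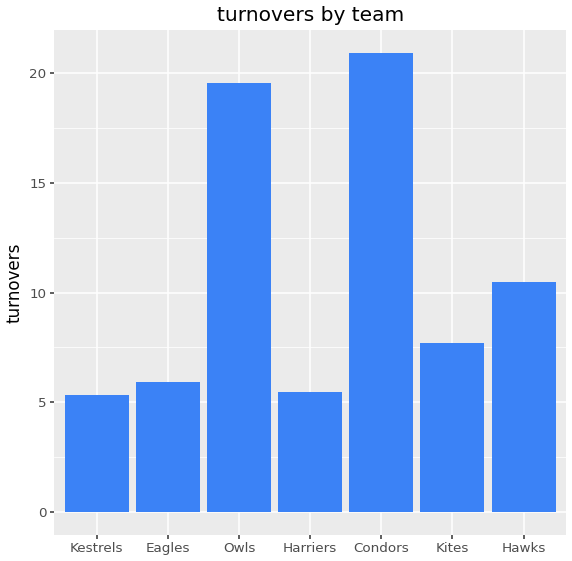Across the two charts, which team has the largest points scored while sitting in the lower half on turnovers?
Chart 2 median turnovers ≈ 8; below-median teams: Kestrels, Eagles, Harriers. Among those, Harriers has the highest points scored (≈ 120).

Harriers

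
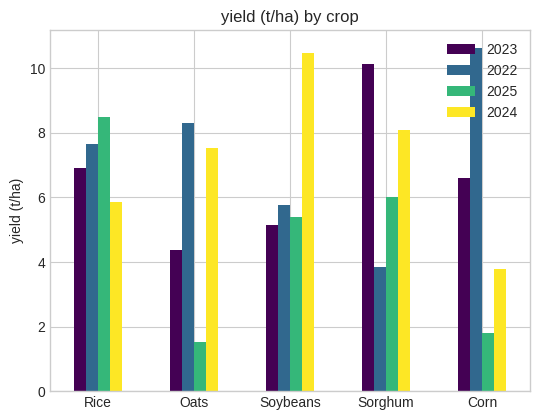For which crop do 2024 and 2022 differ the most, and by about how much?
Corn, ≈ 7 t/ha

Corn: 2024 ≈ 4, 2022 ≈ 11 → gap ≈ 7. Next-largest (Soybeans) is only ≈ 4.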